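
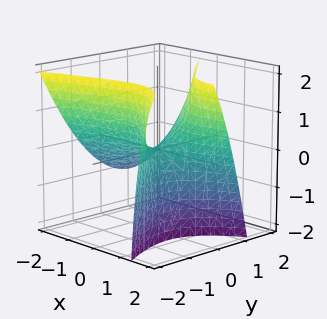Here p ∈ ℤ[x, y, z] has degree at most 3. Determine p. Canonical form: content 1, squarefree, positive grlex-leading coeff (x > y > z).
x^2 - 2*x*y - 2*x*z - 2*y^2 + 2*z

First, degree: no degree-1 surface has this shape, so deg p = 2.
Next, from the axis intercepts and sections: it crosses the z-axis at the gridline z = 0; it meets the y-axis at y = 0 (among the integer gridlines); it crosses the x-axis at the gridline x = 0.
Finally, the integer polynomial consistent with all of this is the stated p.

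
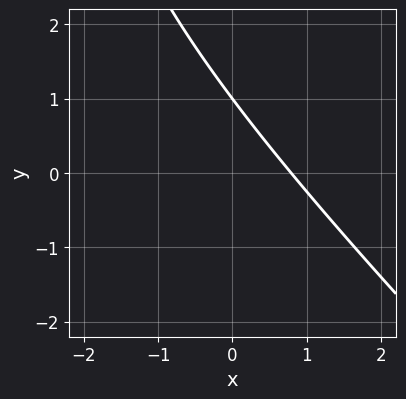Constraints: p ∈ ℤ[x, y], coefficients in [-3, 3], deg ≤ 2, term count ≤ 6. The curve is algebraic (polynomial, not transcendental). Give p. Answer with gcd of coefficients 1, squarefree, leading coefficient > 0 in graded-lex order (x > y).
x^2 + x*y + 3*x + 3*y - 3

First, degree: no degree-1 curve has this shape, so deg p = 2.
Then, observable constraints: it meets the y-axis at y = 1 (among the integer gridlines).
Finally, matching integer coefficients to the picture gives p.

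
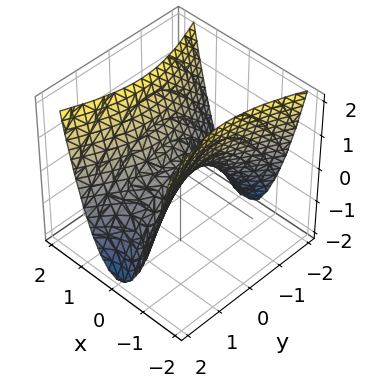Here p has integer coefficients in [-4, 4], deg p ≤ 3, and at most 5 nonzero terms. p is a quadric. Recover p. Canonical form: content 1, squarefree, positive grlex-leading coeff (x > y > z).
3*x^2 - y^2 - 2*z

Degree: a hyperbolic paraboloid; a quadric, so deg p = 2.
Symmetries: the x ↦ −x reflection is a symmetry, so x appears only in even powers; the y ↦ −y reflection is a symmetry, so y appears only in even powers.
From the axis intercepts and sections: it crosses the y-axis at the gridline y = 0; it meets the x-axis at x = 0 (among the integer gridlines); one z-axis crossing is at z = 0.
The integer polynomial consistent with all of this is the stated p.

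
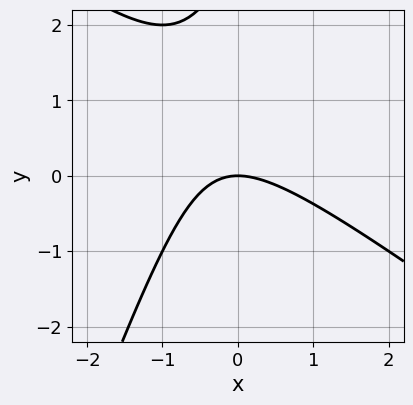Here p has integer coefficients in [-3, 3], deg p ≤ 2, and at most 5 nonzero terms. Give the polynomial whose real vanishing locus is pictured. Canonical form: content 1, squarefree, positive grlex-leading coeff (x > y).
(a) deg p = 2. No degree-1 curve has this shape.
(b) Against the integer gridlines: it crosses the x-axis at the gridline x = 0; one y-axis crossing is at y = 0.
(c) Together with the visible shape, these determine p as stated.

2*x^2 + 2*x*y - y^2 + 3*y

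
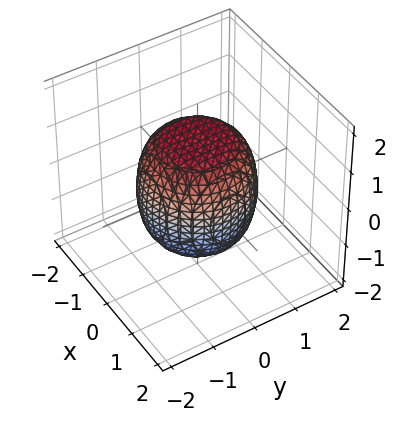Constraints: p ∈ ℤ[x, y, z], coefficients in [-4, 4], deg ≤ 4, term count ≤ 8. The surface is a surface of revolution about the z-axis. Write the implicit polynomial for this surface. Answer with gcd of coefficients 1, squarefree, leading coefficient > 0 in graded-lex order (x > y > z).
(a) Degree: no degree-3 surface has this shape, so deg p = 4.
(b) Symmetry: the surface is invariant under rotation about z: p = q(x² + y², z).
(c) Reading off the gridlines: a circular section at z = 0 has radius between 1 and 2.
(d) Matching integer coefficients to the picture gives p.

2*x^4 + 4*x^2*y^2 + 2*y^4 - x^2 - y^2 + 2*z^2 - 3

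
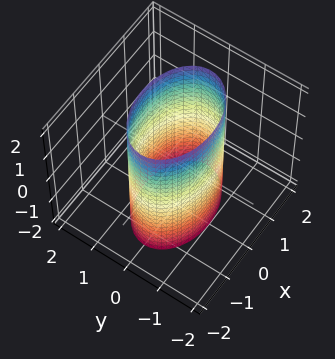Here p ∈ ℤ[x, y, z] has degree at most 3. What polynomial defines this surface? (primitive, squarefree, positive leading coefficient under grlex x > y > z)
x^2 + 2*y^2 - 2

(a) deg p = 2. A cylinder; a quadric.
(b) Symmetries: mirror symmetry x ↦ −x ⇒ only even powers of x; the y ↦ −y reflection is a symmetry, so y appears only in even powers; it's symmetric under z → −z, forcing even powers of z.
(c) Reading off the gridlines: it misses every integer gridline on the z-axis; among the integer gridlines, it crosses the y-axis at y ∈ {-1, 1}.
(d) Putting this together gives p.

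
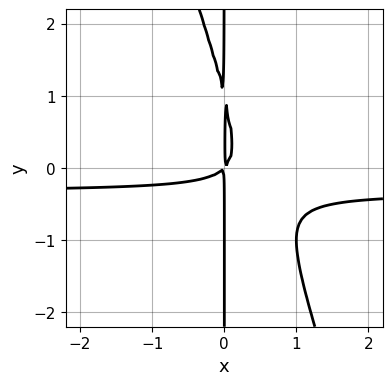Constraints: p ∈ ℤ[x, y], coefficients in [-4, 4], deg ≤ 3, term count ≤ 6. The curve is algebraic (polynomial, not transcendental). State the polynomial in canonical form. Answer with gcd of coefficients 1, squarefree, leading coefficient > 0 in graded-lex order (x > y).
3*x^2*y + x*y^2 + x^2 - x*y

The degree is 3 — a generic line meets the curve in up to 3 points.
Observable constraints: every point of the y-axis in the box is on the curve.
Putting this together gives p.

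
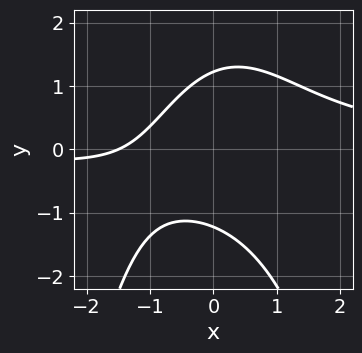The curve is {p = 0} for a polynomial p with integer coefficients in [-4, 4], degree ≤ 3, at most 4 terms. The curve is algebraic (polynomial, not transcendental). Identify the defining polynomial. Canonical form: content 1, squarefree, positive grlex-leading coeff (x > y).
1. The degree is 3 — the shape is more complex than any degree-2 curve.
2. Putting this together gives p.

2*x^2*y + 2*y^2 - 2*x - 3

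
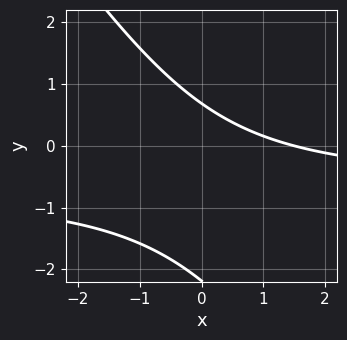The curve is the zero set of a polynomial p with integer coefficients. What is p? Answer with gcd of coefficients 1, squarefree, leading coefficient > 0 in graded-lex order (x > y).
3*x*y + 2*y^2 + 2*x + 3*y - 3

First, the degree is 2 — the shape is more complex than any degree-1 curve.
Finally, the integer polynomial consistent with all of this is the stated p.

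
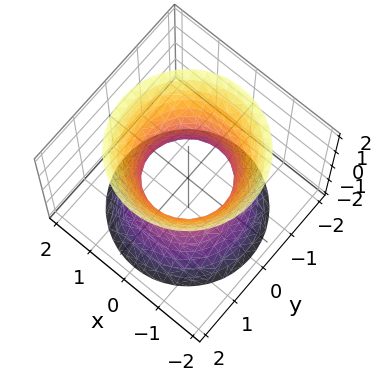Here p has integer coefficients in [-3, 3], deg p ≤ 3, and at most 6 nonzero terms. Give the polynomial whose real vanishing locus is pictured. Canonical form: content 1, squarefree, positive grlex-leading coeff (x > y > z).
2*x^2 + 2*y^2 - z^2 - 2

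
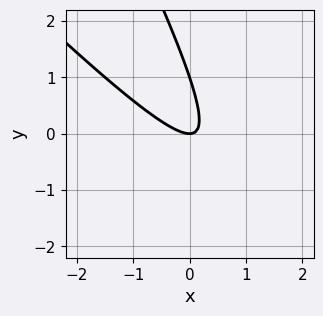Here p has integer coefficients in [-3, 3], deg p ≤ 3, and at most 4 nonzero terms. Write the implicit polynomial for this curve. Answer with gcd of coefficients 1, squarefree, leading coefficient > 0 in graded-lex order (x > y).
2*x^2 + 3*x*y + y^2 - y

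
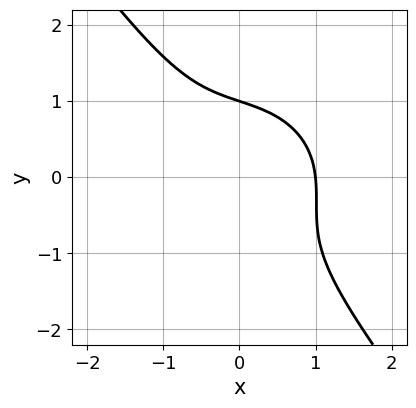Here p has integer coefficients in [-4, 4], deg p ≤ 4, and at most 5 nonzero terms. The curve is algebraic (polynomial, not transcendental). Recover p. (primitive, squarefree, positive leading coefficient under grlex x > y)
(a) The degree is 3 — no degree-2 curve has this shape.
(b) Against the integer gridlines: it meets the y-axis at y = 1 (among the integer gridlines); it meets the x-axis at x = 1 (among the integer gridlines).
(c) Matching integer coefficients to the picture gives p.

3*x^3 + x^2*y + 3*x*y^2 + 3*y^3 - 3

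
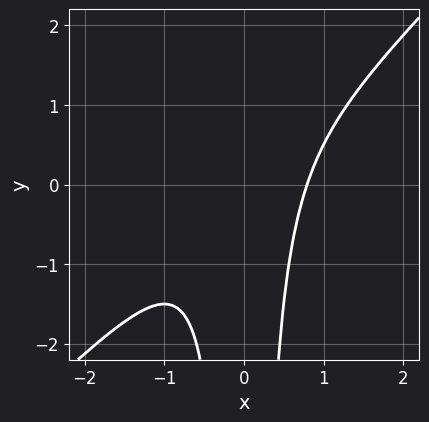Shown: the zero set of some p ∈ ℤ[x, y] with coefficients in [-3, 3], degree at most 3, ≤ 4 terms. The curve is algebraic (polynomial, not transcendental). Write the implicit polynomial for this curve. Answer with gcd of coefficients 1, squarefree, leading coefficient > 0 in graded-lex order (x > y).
1. Degree: a generic line meets the curve in up to 3 points, so deg p = 3.
2. From the axis intercepts and sections: no y-intercept at any integer in the box.
3. Matching integer coefficients to the picture gives p.

2*x^3 - 2*x^2*y - 1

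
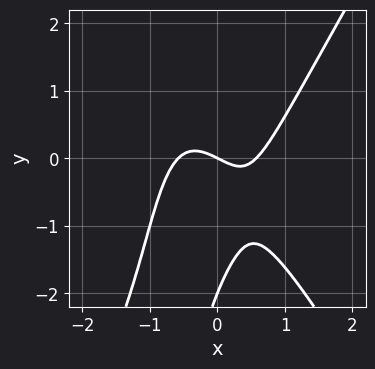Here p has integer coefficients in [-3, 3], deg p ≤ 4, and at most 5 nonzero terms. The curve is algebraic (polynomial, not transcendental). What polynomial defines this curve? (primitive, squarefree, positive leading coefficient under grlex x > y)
3*x^3 - x*y^2 - y^2 - x - 2*y

(a) The degree is 3 — the shape is more complex than any degree-2 curve.
(b) Checking where it meets the axes: among the integer gridlines, it crosses the y-axis at y ∈ {-2, 0}; it crosses the x-axis at the gridline x = 0.
(c) Together with the visible shape, these determine p as stated.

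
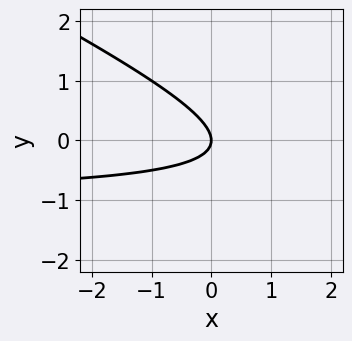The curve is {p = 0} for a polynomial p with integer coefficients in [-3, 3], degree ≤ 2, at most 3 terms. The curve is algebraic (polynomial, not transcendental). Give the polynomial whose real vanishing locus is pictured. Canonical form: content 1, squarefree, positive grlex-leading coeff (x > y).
x*y + 2*y^2 + x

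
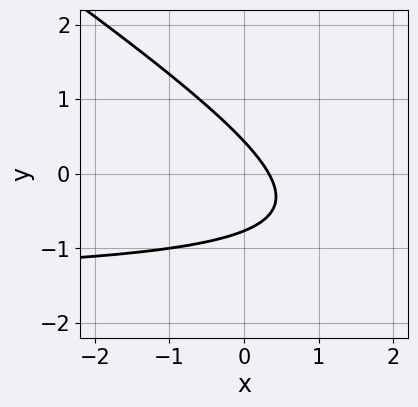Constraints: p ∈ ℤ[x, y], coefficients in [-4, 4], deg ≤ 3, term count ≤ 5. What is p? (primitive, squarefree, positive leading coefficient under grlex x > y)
2*x*y + 3*y^2 + 3*x + y - 1

deg p = 2. No degree-1 curve has this shape.
Solving for integer coefficients yields p as stated.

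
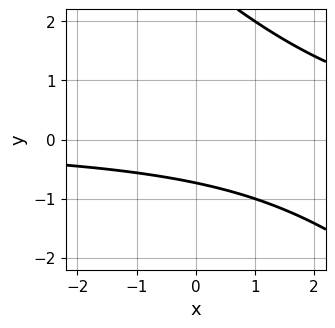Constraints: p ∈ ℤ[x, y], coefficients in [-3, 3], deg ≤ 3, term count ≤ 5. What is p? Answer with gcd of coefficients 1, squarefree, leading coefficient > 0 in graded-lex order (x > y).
First, degree: a generic line meets the curve in up to 2 points, so deg p = 2.
Then, from the visible intercepts: it misses every integer gridline on the x-axis.
Finally, solving for integer coefficients yields p as stated.

x*y + y^2 - 2*y - 2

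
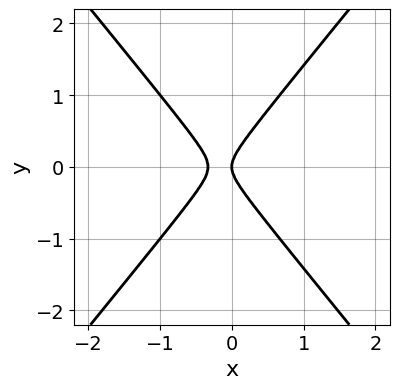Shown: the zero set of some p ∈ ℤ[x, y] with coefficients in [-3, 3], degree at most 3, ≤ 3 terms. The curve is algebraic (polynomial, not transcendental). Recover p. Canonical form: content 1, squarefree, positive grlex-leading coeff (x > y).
(a) Degree: a generic line meets the curve in up to 2 points, so deg p = 2.
(b) Symmetries: it's symmetric under y → −y, forcing even powers of y.
(c) Against the integer gridlines: it crosses the y-axis at the gridline y = 0; one x-axis crossing is at x = 0.
(d) Putting this together gives p.

3*x^2 - 2*y^2 + x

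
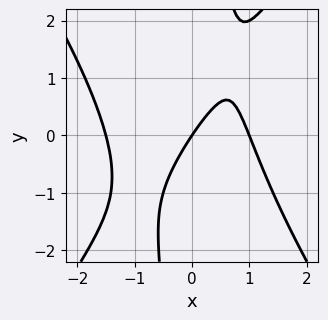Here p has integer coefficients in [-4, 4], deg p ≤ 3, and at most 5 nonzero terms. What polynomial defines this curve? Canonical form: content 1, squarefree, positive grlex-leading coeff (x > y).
2*x^3 - x*y^2 + x^2 - 3*x + 2*y

1. The degree is 3 — the shape is more complex than any degree-2 curve.
2. Reading off the gridlines: among the integer gridlines, it crosses the x-axis at x ∈ {0, 1}; it meets the y-axis at y = 0 (among the integer gridlines).
3. Assembling these constraints gives the stated polynomial.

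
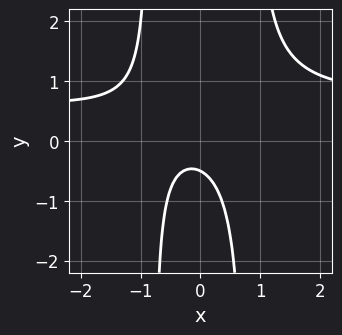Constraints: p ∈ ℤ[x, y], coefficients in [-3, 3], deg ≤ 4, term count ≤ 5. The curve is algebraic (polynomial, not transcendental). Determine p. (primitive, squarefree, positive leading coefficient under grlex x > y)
1. The degree is 3 — the shape is more complex than any degree-2 curve.
2. Observable constraints: the curve avoids every integer x-axis point in the box.
3. These observations pin down the coefficients.

3*x^2*y - 2*x^2 - x - 2*y - 1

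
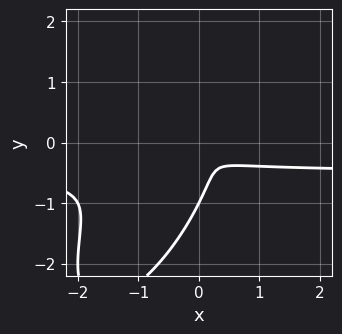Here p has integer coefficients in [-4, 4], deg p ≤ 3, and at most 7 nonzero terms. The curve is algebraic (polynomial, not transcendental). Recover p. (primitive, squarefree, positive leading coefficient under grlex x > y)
2*x^2*y - 2*x*y^2 + y^3 + x^2 + y^2

1. Degree: a generic line meets the curve in up to 3 points, so deg p = 3.
2. Checking where it meets the axes: it meets the y-axis at y = -1 (among the integer gridlines).
3. The integer polynomial consistent with all of this is the stated p.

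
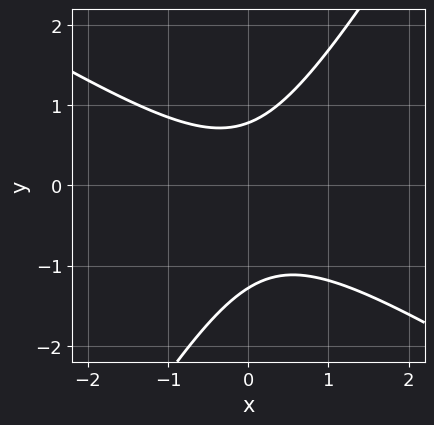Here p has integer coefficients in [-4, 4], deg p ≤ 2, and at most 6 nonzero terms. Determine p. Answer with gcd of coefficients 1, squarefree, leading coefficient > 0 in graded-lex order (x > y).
2*x^2 + 2*x*y - 2*y^2 - y + 2

1. deg p = 2. A generic line meets the curve in up to 2 points.
2. Reading off the gridlines: no x-intercept at any integer in the box.
3. Matching integer coefficients to the picture gives p.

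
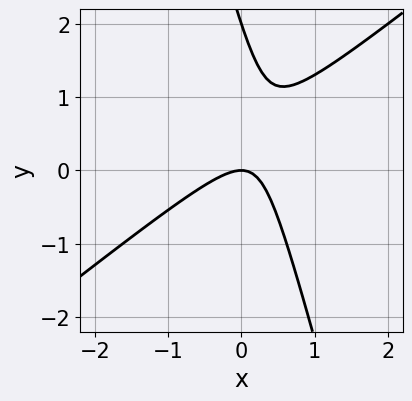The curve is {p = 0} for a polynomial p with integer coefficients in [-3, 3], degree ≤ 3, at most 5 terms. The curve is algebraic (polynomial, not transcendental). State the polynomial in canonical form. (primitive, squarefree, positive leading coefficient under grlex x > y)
First, degree: a generic line meets the curve in up to 2 points, so deg p = 2.
Next, reading off the gridlines: it meets the x-axis at x = 0 (among the integer gridlines); the y-axis gridline crossings are at y ∈ {0, 2}.
Finally, the integer polynomial consistent with all of this is the stated p.

3*x^2 - 3*x*y - y^2 + 2*y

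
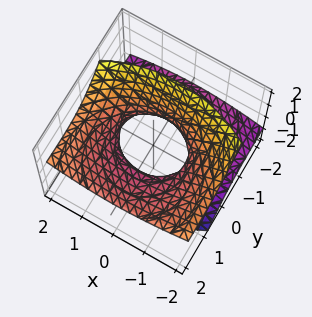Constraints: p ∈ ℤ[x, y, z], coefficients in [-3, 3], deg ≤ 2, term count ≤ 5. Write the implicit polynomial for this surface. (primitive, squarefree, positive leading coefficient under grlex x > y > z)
x^2 + y^2 - 3*y*z - 2*z^2 - 1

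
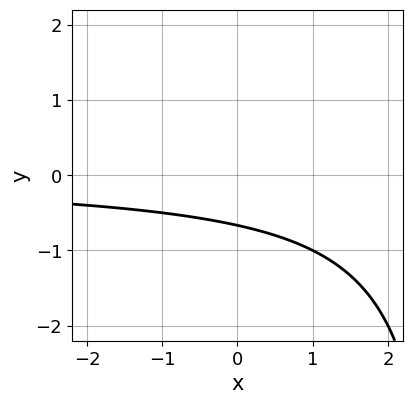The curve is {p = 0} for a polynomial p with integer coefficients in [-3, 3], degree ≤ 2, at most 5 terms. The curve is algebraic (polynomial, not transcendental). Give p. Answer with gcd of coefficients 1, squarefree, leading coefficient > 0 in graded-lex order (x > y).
1. Degree: a generic line meets the curve in up to 2 points, so deg p = 2.
2. From the axis intercepts and sections: no x-intercept at any integer in the box.
3. Solving for integer coefficients yields p as stated.

x*y - 3*y - 2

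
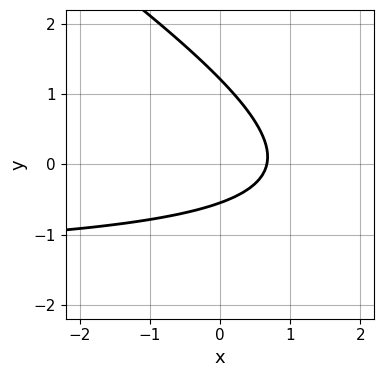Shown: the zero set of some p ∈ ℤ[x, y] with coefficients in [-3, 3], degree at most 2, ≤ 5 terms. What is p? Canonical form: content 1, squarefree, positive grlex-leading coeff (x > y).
(a) The degree is 2 — no degree-1 curve has this shape.
(b) Solving for integer coefficients yields p as stated.

2*x*y + 3*y^2 + 3*x - 2*y - 2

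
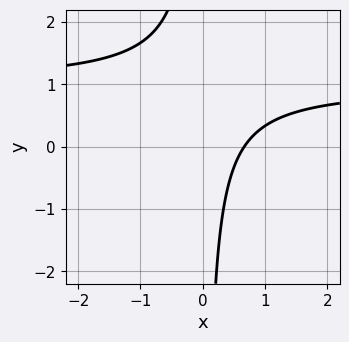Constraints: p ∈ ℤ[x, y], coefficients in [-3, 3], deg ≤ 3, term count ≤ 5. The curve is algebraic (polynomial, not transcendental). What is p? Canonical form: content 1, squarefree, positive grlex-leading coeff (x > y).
1. The degree is 2 — no degree-1 curve has this shape.
2. From the axis intercepts and sections: the curve avoids every integer y-axis point in the box.
3. Assembling these constraints gives the stated polynomial.

3*x*y - 3*x + 2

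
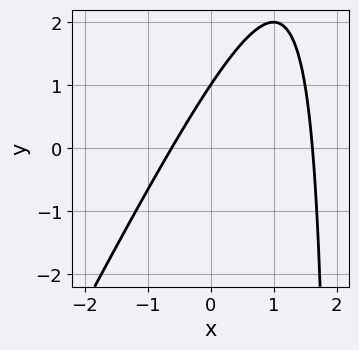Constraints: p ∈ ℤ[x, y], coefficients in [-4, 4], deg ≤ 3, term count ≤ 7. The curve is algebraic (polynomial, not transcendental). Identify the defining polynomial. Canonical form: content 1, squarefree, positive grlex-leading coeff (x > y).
2*x^2 - x*y - 2*x + 2*y - 2

(a) The degree is 2 — the shape is more complex than any degree-1 curve.
(b) Observable constraints: it meets the y-axis at y = 1 (among the integer gridlines).
(c) Putting this together gives p.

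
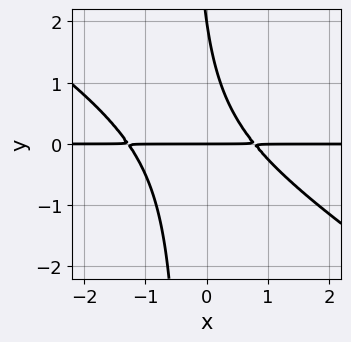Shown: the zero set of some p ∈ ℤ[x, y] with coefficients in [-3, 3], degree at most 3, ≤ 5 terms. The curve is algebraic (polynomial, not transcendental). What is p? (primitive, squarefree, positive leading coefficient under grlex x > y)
(a) deg p = 3.
(b) Reading off the gridlines: the y-axis gridline crossings are at y ∈ {0, 2}; the visible x-axis segment lies entirely on the curve.
(c) Fitting integer coefficients to these (and the overall shape) gives p.

2*x^2*y + 3*x*y^2 + x*y + y^2 - 2*y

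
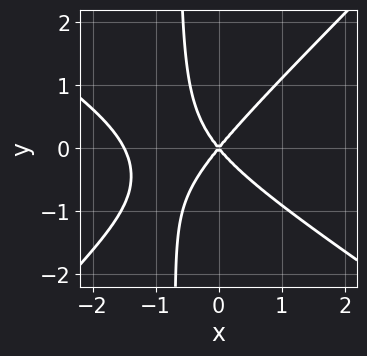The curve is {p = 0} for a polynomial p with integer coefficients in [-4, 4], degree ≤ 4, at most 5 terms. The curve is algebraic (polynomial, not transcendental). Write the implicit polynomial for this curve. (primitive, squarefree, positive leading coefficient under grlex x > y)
2*x^3 + x^2*y - 3*x*y^2 + 3*x^2 - 2*y^2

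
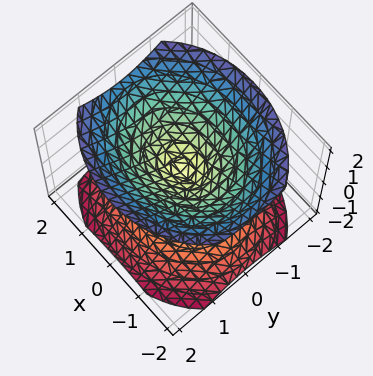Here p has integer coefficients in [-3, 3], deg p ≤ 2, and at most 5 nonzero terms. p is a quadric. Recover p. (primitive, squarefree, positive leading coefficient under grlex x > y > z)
There are 2 components.
The degree is 2 — a double cone through the origin; a quadric.
Symmetries: it's symmetric under x → −x, forcing even powers of x; it's symmetric under y → −y, forcing even powers of y; mirror symmetry z ↦ −z ⇒ only even powers of z.
Reading off the gridlines: it crosses the y-axis at the gridline y = 0; one x-axis crossing is at x = 0; one z-axis crossing is at z = 0.
Assembling these constraints gives the stated polynomial.

2*x^2 + 3*y^2 - 3*z^2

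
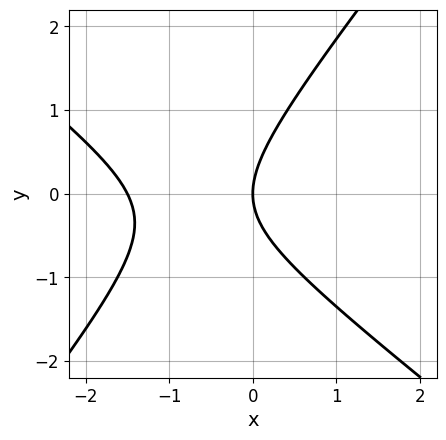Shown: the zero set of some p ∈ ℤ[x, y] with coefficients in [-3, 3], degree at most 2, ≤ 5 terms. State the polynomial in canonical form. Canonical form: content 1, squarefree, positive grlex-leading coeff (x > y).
2*x^2 + x*y - 2*y^2 + 3*x

deg p = 2. No degree-1 curve has this shape.
From the visible intercepts: one y-axis crossing is at y = 0; it crosses the x-axis at the gridline x = 0.
These observations pin down the coefficients.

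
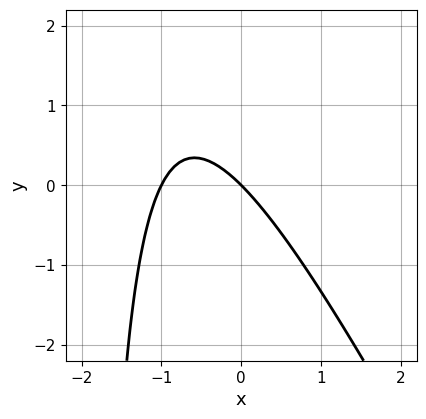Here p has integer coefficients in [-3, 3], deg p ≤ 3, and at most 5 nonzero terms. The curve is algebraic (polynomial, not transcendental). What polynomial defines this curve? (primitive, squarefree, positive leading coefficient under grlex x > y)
1. Degree: a generic line meets the curve in up to 2 points, so deg p = 2.
2. Reading off the gridlines: one y-axis crossing is at y = 0; the x-axis gridline crossings are at x ∈ {-1, 0}.
3. Putting this together gives p.

2*x^2 + x*y + 2*x + 2*y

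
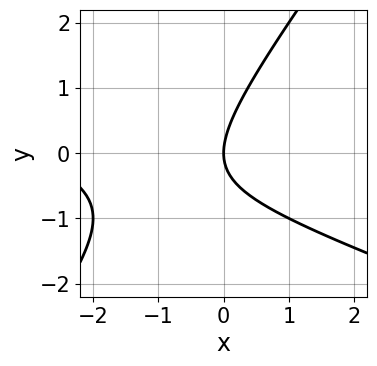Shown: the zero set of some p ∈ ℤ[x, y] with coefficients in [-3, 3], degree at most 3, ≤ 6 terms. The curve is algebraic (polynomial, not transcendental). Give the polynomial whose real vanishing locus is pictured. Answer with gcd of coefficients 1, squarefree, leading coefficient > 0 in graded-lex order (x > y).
x^2 + 2*x*y - 2*y^2 + 3*x

1. deg p = 2. A generic line meets the curve in up to 2 points.
2. Against the integer gridlines: one y-axis crossing is at y = 0; one x-axis crossing is at x = 0.
3. Matching integer coefficients to the picture gives p.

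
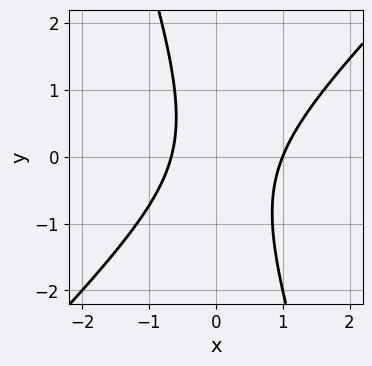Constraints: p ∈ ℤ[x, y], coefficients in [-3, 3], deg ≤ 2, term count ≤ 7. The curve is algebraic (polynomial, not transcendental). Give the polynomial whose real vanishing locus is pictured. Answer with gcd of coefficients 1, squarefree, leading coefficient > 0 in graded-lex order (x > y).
3*x^2 - 2*x*y - y^2 - x - 2

First, degree: the shape is more complex than any degree-1 curve, so deg p = 2.
Next, from the visible intercepts: no y-intercept at any integer in the box; one x-axis crossing is at x = 1.
Finally, assembling these constraints gives the stated polynomial.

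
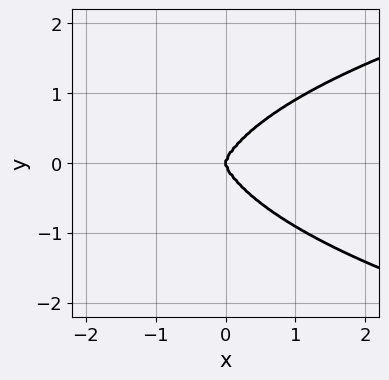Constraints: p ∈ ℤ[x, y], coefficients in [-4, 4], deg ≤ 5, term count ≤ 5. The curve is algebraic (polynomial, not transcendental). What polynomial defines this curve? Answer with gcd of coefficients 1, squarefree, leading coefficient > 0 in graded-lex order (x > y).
2*x^2*y^2 + 2*y^4 - 3*x^3

(a) Degree: a generic line meets the curve in up to 4 points, so deg p = 4.
(b) Symmetries: mirror symmetry y ↦ −y ⇒ only even powers of y.
(c) Observable constraints: it meets the y-axis at y = 0 (among the integer gridlines); it meets the x-axis at x = 0 (among the integer gridlines).
(d) Solving for integer coefficients yields p as stated.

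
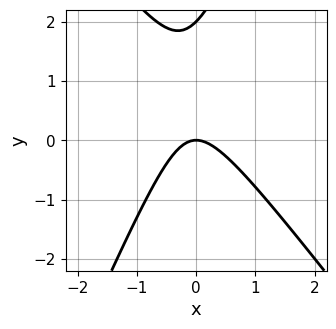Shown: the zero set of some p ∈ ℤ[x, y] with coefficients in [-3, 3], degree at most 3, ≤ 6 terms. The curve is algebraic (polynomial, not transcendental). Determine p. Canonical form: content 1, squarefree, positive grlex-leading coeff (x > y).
3*x^2 + x*y - y^2 + 2*y

deg p = 2. A generic line meets the curve in up to 2 points.
Checking where it meets the axes: it crosses the x-axis at the gridline x = 0; among the integer gridlines, it crosses the y-axis at y ∈ {0, 2}.
Solving for integer coefficients yields p as stated.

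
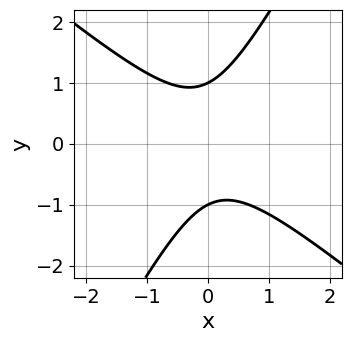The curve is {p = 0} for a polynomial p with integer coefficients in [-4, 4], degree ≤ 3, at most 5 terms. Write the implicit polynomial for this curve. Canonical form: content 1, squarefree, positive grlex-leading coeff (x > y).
(a) The degree is 2 — the shape is more complex than any degree-1 curve.
(b) From the axis intercepts and sections: no x-intercept at any integer in the box; the y-axis gridline crossings are at y ∈ {-1, 1}.
(c) Putting this together gives p.

3*x^2 + 2*x*y - 2*y^2 + 2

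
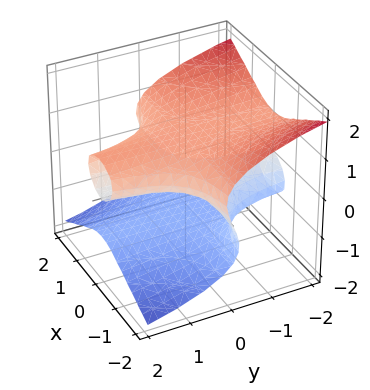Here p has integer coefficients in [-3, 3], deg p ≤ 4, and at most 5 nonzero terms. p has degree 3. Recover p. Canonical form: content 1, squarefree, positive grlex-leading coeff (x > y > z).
x^2*y + 2*z^3 - 2*z

(a) The degree is 3 — no degree-2 surface has this shape.
(b) Checking where it meets the axes: among the integer gridlines, it crosses the z-axis at z ∈ {-1, 0, 1}; the visible x-axis segment lies entirely on the surface.
(c) Solving for integer coefficients yields p as stated. Check: (0, 2, 0) on the y-axis lies on the surface, and p(0, 2, 0) = 0. ✓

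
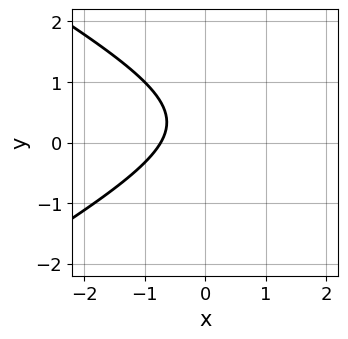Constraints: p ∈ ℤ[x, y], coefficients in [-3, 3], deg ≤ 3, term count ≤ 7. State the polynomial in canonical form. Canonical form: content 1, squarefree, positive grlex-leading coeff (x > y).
First, the degree is 2 — a generic line meets the curve in up to 2 points.
Then, reading off the gridlines: the curve avoids every integer y-axis point in the box.
Finally, assembling these constraints gives the stated polynomial.

x^2 - 3*y^2 - 2*x + 2*y - 2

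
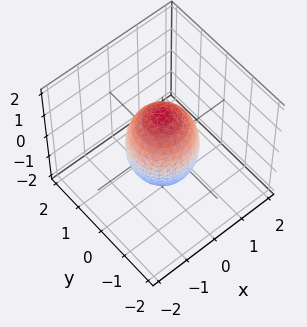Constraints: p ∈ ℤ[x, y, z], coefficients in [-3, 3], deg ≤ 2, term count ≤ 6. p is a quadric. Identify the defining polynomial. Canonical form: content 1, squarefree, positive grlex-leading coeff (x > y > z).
2*x^2 + 2*y^2 + z^2 - 2

1. The degree is 2 — bounded and convex; a quadric.
2. Symmetry: the z-axis is an axis of rotation, so x and y enter only as x² + y²; it's symmetric under z → −z, forcing even powers of z.
3. Reading off the gridlines: a circular section at z = 1 has radius between 0 and 1; the y-axis gridline crossings are at y ∈ {-1, 1}; among the integer gridlines, it crosses the x-axis at x ∈ {-1, 1}.
4. The integer polynomial consistent with all of this is the stated p.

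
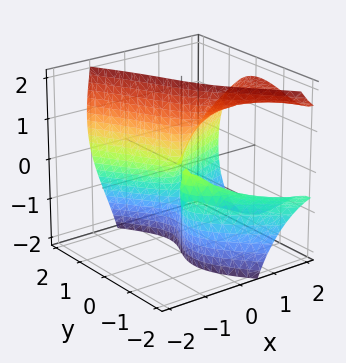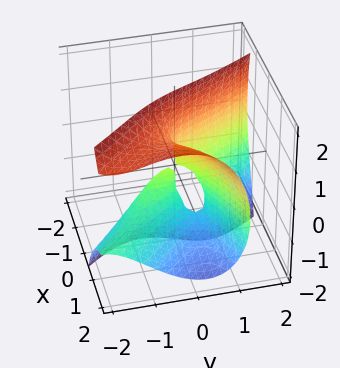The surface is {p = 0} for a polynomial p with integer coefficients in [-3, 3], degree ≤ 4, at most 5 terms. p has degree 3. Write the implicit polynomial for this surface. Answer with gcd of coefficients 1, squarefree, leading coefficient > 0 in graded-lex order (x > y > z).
deg p = 3.
From the visible intercepts: every point of the z-axis in the box is on the surface; one x-axis crossing is at x = 0; it crosses the y-axis at the gridline y = 0.
Matching integer coefficients to the picture gives p.

3*x*y^2 + 2*x*z^2 + 2*y^3 - 3*x^2 + 2*y*z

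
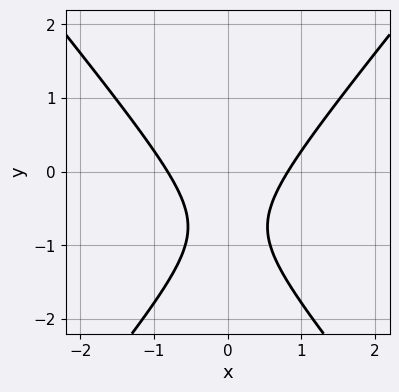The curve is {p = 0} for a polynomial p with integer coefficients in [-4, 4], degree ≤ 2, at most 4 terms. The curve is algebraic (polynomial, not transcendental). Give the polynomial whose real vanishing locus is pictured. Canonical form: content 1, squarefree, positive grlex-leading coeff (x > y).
(a) deg p = 2. A generic line meets the curve in up to 2 points.
(b) Symmetries: the x ↦ −x reflection is a symmetry, so x appears only in even powers.
(c) Observable constraints: the curve avoids every integer y-axis point in the box.
(d) Matching integer coefficients to the picture gives p.

3*x^2 - 2*y^2 - 3*y - 2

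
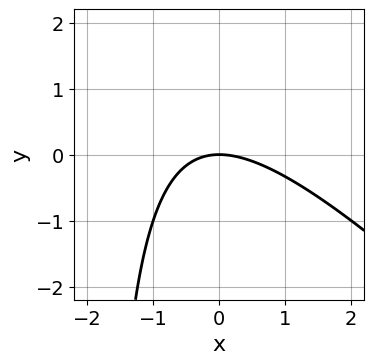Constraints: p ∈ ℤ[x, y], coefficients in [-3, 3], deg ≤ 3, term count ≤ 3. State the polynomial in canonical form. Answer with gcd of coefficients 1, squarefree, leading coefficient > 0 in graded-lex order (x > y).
x^2 + x*y + 2*y

First, deg p = 2. A generic line meets the curve in up to 2 points.
Next, checking where it meets the axes: one x-axis crossing is at x = 0; one y-axis crossing is at y = 0.
Finally, putting this together gives p.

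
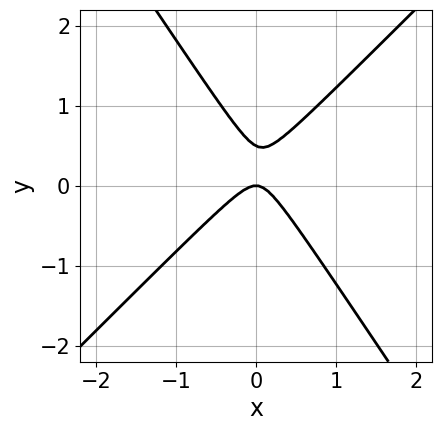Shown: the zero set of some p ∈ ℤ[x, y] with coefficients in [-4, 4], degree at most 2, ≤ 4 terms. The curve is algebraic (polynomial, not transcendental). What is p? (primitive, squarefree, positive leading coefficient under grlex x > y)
deg p = 2.
Against the integer gridlines: it meets the x-axis at x = 0 (among the integer gridlines); one y-axis crossing is at y = 0.
Fitting integer coefficients to these (and the overall shape) gives p.

3*x^2 - x*y - 2*y^2 + y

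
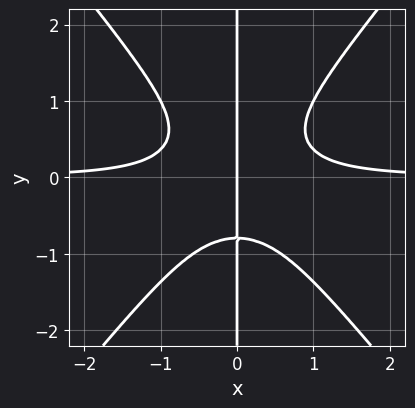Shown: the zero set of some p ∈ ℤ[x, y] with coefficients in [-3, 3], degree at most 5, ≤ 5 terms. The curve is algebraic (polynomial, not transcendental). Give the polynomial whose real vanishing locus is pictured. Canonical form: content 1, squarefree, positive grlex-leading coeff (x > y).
3*x^3*y - 2*x*y^3 - x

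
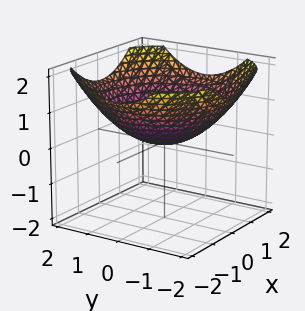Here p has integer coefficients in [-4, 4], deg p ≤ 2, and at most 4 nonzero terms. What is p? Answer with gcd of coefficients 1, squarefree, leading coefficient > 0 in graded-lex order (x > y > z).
x^2 + y^2 - 3*z

1. deg p = 2. A paraboloid; a quadric.
2. Symmetries: rotational symmetry about the z-axis ⇒ p depends on x, y only through x² + y².
3. Observable constraints: it meets the x-axis at x = 0 (among the integer gridlines); it meets the y-axis at y = 0 (among the integer gridlines).
4. Fitting integer coefficients to these (and the overall shape) gives p.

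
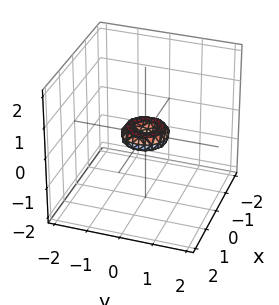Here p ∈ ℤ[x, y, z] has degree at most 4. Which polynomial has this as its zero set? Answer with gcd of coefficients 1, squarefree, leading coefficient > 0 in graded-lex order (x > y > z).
2*x^4 + 4*x^2*y^2 + 2*y^4 - x^2 - y^2 + 2*z^2

1. The degree is 4 — no degree-3 surface has this shape.
2. By symmetry, the surface is invariant under rotation about z: p = q(x² + y², z).
3. Observable constraints: a circular section at z = 0 has radius between 0 and 1; it crosses the x-axis at the gridline x = 0.
4. Fitting integer coefficients to these (and the overall shape) gives p.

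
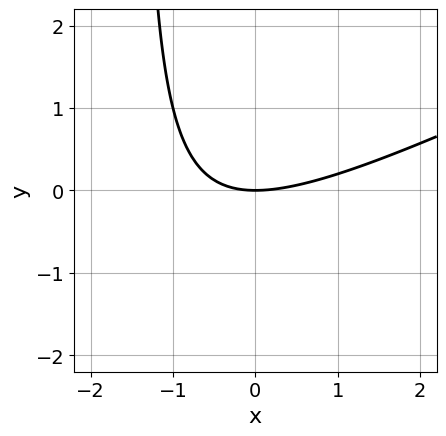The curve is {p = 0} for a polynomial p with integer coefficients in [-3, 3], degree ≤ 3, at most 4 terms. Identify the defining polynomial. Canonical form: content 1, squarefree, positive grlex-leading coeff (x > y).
x^2 - 2*x*y - 3*y

1. The degree is 2 — no degree-1 curve has this shape.
2. From the axis intercepts and sections: it meets the y-axis at y = 0 (among the integer gridlines); it crosses the x-axis at the gridline x = 0.
3. These observations pin down the coefficients.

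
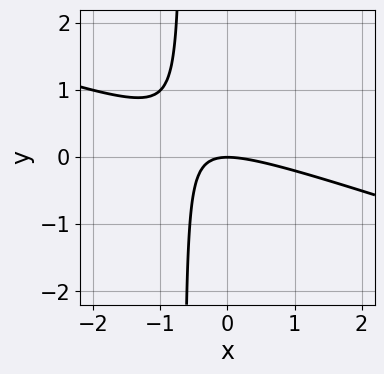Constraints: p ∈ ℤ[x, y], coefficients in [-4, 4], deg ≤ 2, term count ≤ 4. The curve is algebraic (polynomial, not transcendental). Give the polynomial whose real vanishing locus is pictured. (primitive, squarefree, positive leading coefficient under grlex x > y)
x^2 + 3*x*y + 2*y

First, degree: a generic line meets the curve in up to 2 points, so deg p = 2.
Then, from the visible intercepts: it crosses the x-axis at the gridline x = 0; it meets the y-axis at y = 0 (among the integer gridlines).
Finally, matching integer coefficients to the picture gives p.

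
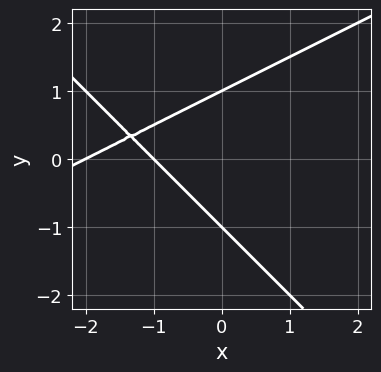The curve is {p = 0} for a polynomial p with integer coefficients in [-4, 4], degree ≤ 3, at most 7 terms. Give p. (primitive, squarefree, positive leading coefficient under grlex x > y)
(a) The degree is 2 — the shape is more complex than any degree-1 curve.
(b) Observable constraints: among the integer gridlines, it crosses the y-axis at y ∈ {-1, 1}; among the integer gridlines, it crosses the x-axis at x ∈ {-2, -1}.
(c) Together with the visible shape, these determine p as stated.

x^2 - x*y - 2*y^2 + 3*x + 2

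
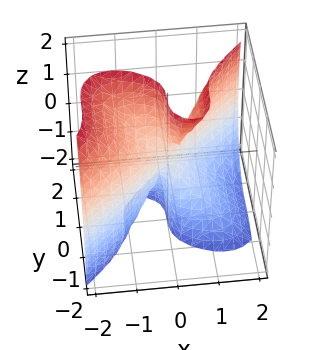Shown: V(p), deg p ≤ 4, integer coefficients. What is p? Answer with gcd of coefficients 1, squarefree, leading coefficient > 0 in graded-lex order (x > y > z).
First, deg p = 3. No degree-2 surface has this shape.
Next, observable constraints: it crosses the y-axis at the gridline y = 0; one x-axis crossing is at x = 0; every point of the z-axis in the box is on the surface.
Finally, matching integer coefficients to the picture gives p.

2*x^3 + x^2*z - x*z^2 - 3*y^3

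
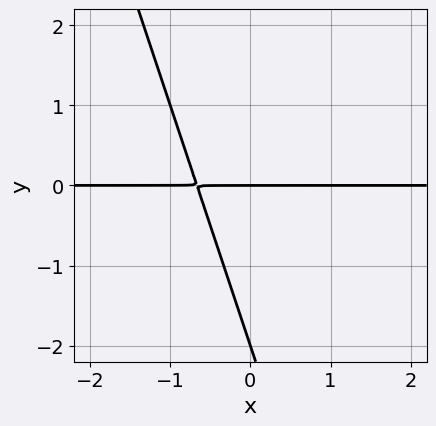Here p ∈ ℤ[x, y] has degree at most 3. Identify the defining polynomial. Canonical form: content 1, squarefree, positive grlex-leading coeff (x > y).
(a) deg p = 2. A generic line meets the curve in up to 2 points.
(b) From the visible intercepts: the y-axis gridline crossings are at y ∈ {-2, 0}; every point of the x-axis in the box is on the curve.
(c) Solving for integer coefficients yields p as stated.

3*x*y + y^2 + 2*y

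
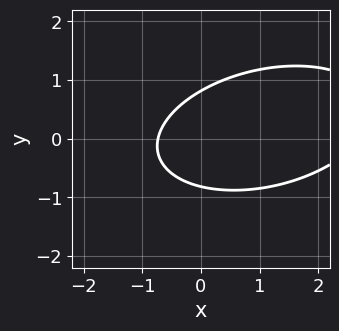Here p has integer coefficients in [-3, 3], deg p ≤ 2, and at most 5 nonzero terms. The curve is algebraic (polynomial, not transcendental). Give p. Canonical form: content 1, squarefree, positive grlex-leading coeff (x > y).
First, degree: the shape is more complex than any degree-1 curve, so deg p = 2.
Finally, matching integer coefficients to the picture gives p.

x^2 - x*y + 3*y^2 - 2*x - 2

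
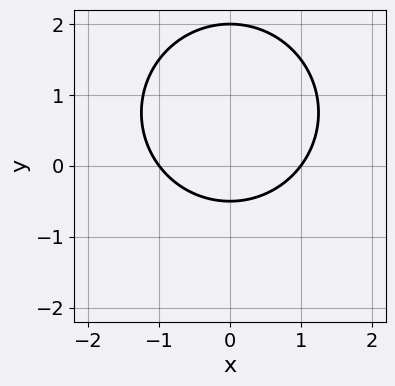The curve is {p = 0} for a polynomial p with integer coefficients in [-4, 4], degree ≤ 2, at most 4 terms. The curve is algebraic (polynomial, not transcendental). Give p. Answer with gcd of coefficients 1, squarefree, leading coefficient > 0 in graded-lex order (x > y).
2*x^2 + 2*y^2 - 3*y - 2

(a) Degree: no degree-1 curve has this shape, so deg p = 2.
(b) Symmetries: the x ↦ −x reflection is a symmetry, so x appears only in even powers.
(c) Against the integer gridlines: one y-axis crossing is at y = 2; the x-axis gridline crossings are at x ∈ {-1, 1}.
(d) These observations pin down the coefficients.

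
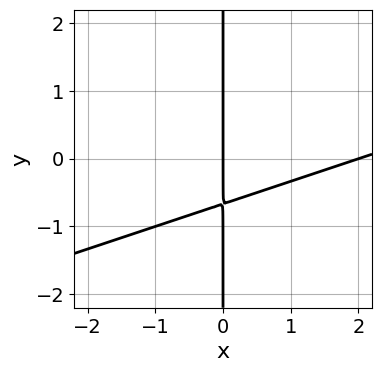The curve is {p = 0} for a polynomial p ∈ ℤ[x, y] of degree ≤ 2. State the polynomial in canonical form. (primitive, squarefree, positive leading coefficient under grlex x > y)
x^2 - 3*x*y - 2*x

(a) deg p = 2.
(b) From the visible intercepts: the x-axis gridline crossings are at x ∈ {0, 2}; every point of the y-axis in the box is on the curve.
(c) The integer polynomial consistent with all of this is the stated p.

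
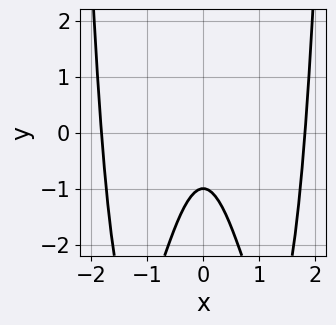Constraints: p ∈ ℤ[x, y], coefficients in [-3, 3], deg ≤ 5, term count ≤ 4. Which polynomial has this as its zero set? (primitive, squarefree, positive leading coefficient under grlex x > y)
x^4 - 3*x^2 - y - 1

First, degree: the shape is more complex than any degree-3 curve, so deg p = 4.
Next, symmetries: the x ↦ −x reflection is a symmetry, so x appears only in even powers.
Next, from the axis intercepts and sections: one y-axis crossing is at y = -1.
Finally, assembling these constraints gives the stated polynomial.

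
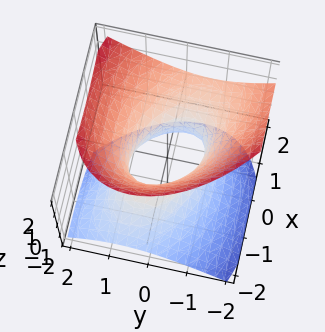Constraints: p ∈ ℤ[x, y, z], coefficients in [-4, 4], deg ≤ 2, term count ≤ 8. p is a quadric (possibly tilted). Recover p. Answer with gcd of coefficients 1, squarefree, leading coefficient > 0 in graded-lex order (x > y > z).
2*x^2 + 2*x*y - 3*x*z + 3*y^2 - 3*z^2 - 2

The degree is 2 — a generic line meets the surface in up to 2 points.
From the visible intercepts: the x-axis gridline crossings are at x ∈ {-1, 1}; the surface avoids every integer z-axis point in the box.
Assembling these constraints gives the stated polynomial.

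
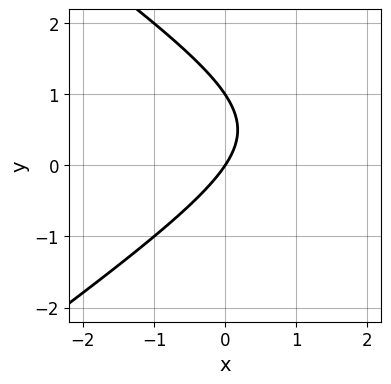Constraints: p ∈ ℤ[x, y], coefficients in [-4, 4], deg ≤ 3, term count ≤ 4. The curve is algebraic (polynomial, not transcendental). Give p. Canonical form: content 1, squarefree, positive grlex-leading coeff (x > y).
x^2 - 2*y^2 - 3*x + 2*y

(a) The degree is 2 — the shape is more complex than any degree-1 curve.
(b) Reading off the gridlines: one x-axis crossing is at x = 0; the y-axis gridline crossings are at y ∈ {0, 1}.
(c) Putting this together gives p.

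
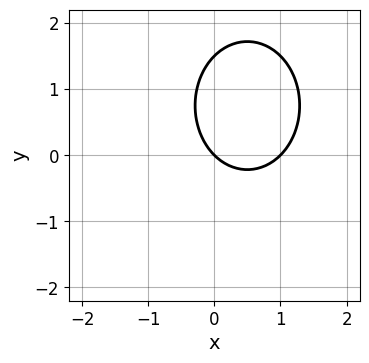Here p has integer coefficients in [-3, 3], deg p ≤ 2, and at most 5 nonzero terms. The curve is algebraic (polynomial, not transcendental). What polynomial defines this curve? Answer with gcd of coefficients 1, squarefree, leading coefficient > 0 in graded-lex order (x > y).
3*x^2 + 2*y^2 - 3*x - 3*y

The degree is 2 — the shape is more complex than any degree-1 curve.
From the axis intercepts and sections: the x-axis gridline crossings are at x ∈ {0, 1}; it meets the y-axis at y = 0 (among the integer gridlines).
Assembling these constraints gives the stated polynomial.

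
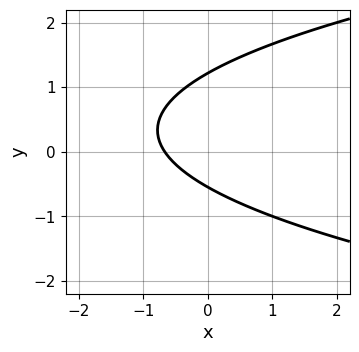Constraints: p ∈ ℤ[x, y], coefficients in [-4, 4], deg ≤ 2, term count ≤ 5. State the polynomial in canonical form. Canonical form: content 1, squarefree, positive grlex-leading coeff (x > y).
First, deg p = 2.
Finally, the integer polynomial consistent with all of this is the stated p.

3*y^2 - 3*x - 2*y - 2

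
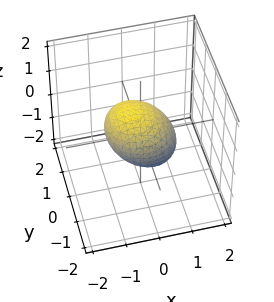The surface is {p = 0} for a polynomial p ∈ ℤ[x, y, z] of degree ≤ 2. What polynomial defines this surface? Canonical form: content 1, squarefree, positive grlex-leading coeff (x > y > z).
1. deg p = 2.
2. Observable constraints: among the integer gridlines, it crosses the z-axis at z ∈ {-1, 1}; among the integer gridlines, it crosses the y-axis at y ∈ {-1, 1}.
3. These observations pin down the coefficients.

3*x^2 + 2*x*z + 3*y^2 + 3*z^2 - 3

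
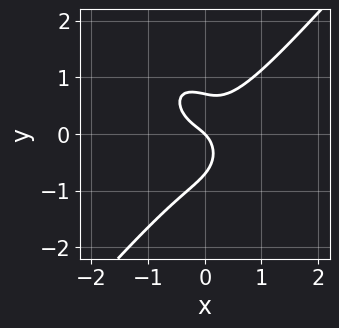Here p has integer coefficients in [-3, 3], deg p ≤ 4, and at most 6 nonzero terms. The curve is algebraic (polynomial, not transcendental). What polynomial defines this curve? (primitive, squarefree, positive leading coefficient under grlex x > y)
deg p = 3. The shape is more complex than any degree-2 curve.
Reading off the gridlines: one y-axis crossing is at y = 0; it crosses the x-axis at the gridline x = 0.
The integer polynomial consistent with all of this is the stated p.

3*x^3 - 2*y^3 - 2*x*y + x + y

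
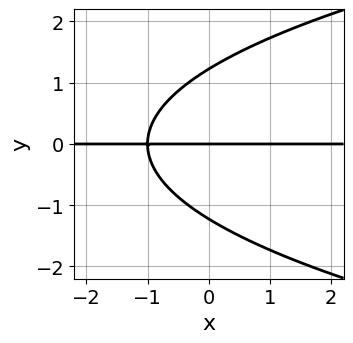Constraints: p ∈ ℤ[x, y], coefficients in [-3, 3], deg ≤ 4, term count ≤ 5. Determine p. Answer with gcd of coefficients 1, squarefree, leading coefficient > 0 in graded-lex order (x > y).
2*y^3 - 3*x*y - 3*y

(a) Degree: the shape is more complex than any degree-2 curve, so deg p = 3.
(b) Checking where it meets the axes: the visible x-axis segment lies entirely on the curve; it crosses the y-axis at the gridline y = 0.
(c) Matching integer coefficients to the picture gives p.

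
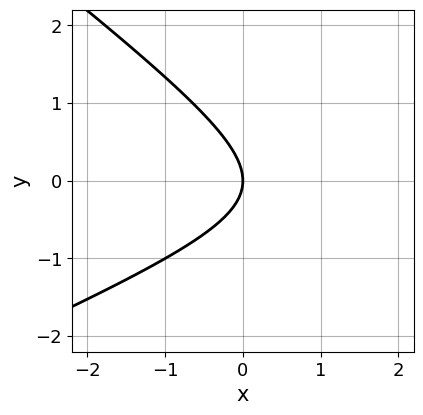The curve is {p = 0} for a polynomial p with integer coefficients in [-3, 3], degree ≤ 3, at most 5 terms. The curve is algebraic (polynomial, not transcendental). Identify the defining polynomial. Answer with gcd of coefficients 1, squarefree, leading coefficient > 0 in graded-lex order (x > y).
1. Degree: a generic line meets the curve in up to 2 points, so deg p = 2.
2. Reading off the gridlines: one y-axis crossing is at y = 0; it meets the x-axis at x = 0 (among the integer gridlines).
3. Putting this together gives p.

x^2 - x*y - 3*y^2 - 3*x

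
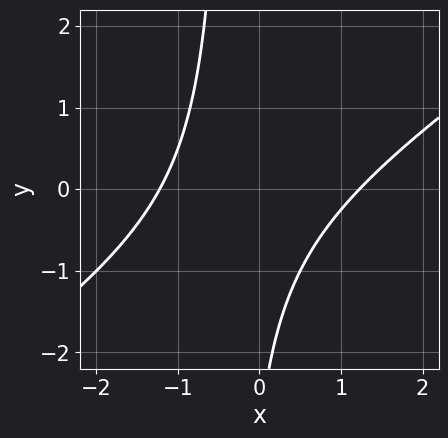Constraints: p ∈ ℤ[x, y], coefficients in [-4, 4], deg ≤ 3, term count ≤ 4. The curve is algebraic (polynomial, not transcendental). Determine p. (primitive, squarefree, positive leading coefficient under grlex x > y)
2*x^2 - 3*x*y - y - 3

(a) The degree is 2 — no degree-1 curve has this shape.
(b) From the visible intercepts: no y-intercept at any integer in the box.
(c) Matching integer coefficients to the picture gives p.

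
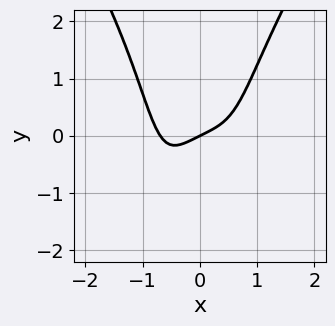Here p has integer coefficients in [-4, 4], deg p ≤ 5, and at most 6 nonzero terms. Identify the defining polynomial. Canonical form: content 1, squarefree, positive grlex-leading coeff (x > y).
3*x^4 - x^2*y^2 + x - 2*y

1. deg p = 4.
2. Checking where it meets the axes: one x-axis crossing is at x = 0; one y-axis crossing is at y = 0.
3. The integer polynomial consistent with all of this is the stated p.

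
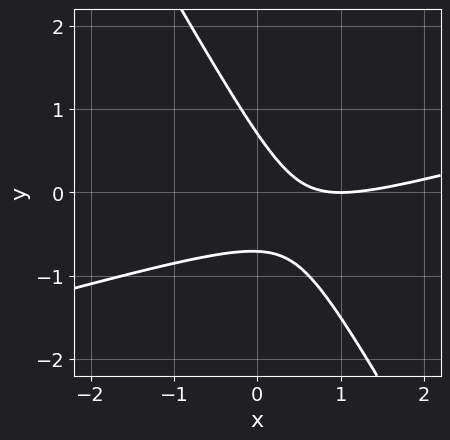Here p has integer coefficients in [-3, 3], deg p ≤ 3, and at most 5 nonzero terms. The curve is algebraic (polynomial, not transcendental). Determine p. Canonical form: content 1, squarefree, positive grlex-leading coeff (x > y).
x^2 - 3*x*y - 2*y^2 - 2*x + 1

The degree is 2 — the shape is more complex than any degree-1 curve.
Observable constraints: it meets the x-axis at x = 1 (among the integer gridlines).
Solving for integer coefficients yields p as stated.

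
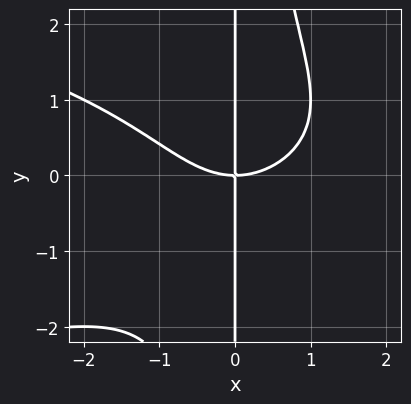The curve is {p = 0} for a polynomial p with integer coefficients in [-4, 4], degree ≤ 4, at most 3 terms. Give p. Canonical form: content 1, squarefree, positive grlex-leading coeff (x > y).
x^2*y^2 + x^3 - 2*x*y

1. Degree: a generic line meets the curve in up to 4 points, so deg p = 4.
2. Observable constraints: every point of the y-axis in the box is on the curve; one x-axis crossing is at x = 0.
3. Putting this together gives p.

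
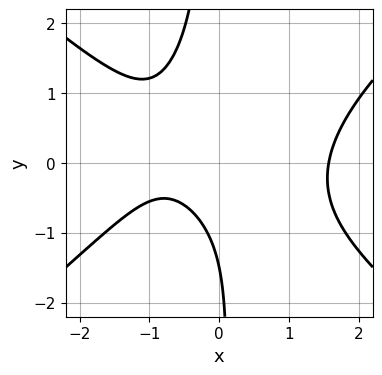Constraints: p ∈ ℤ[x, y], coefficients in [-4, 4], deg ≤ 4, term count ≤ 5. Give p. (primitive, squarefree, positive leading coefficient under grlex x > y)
2*x^3 - 3*x*y^2 - 3*x - 2*y - 3

First, the degree is 3 — a generic line meets the curve in up to 3 points.
Finally, matching integer coefficients to the picture gives p.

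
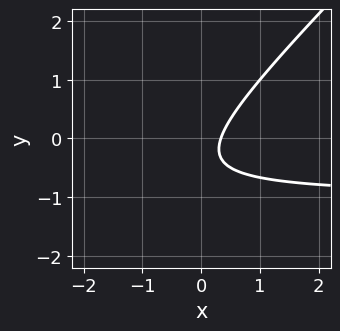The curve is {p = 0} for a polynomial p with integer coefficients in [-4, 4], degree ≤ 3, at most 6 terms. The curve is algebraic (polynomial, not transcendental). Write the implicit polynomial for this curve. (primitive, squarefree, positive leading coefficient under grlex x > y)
1. Degree: a generic line meets the curve in up to 2 points, so deg p = 2.
2. Observable constraints: the curve avoids every integer y-axis point in the box.
3. These observations pin down the coefficients.

3*x*y - 3*y^2 + 3*x - 2*y - 1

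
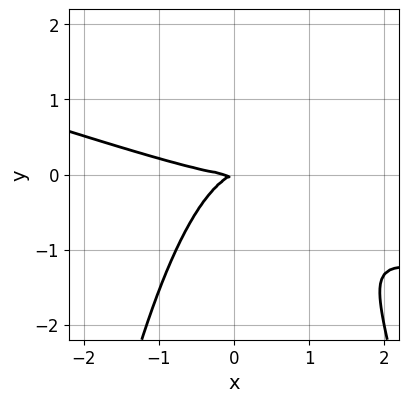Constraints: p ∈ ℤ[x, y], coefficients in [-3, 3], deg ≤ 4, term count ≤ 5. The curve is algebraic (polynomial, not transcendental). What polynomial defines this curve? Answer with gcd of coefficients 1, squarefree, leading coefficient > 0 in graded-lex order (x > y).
(a) deg p = 3.
(b) Observable constraints: it crosses the y-axis at the gridline y = 0; it meets the x-axis at x = 0 (among the integer gridlines).
(c) Assembling these constraints gives the stated polynomial.

x^3 + 3*x^2*y - x*y + 3*y^2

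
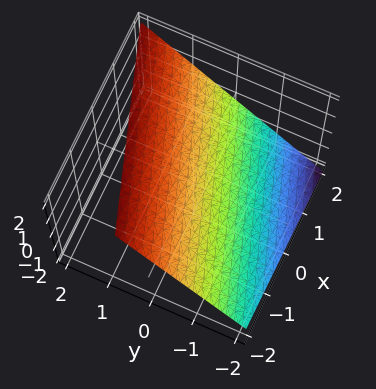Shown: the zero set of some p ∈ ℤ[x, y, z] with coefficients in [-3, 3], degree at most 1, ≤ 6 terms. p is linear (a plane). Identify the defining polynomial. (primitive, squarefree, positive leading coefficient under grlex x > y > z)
1. The degree is 1 — every cross-section is a straight line — this is a plane.
2. From the visible intercepts: it crosses the x-axis at the gridline x = 2.
3. Solving for integer coefficients yields p as stated.

x - 3*y + 3*z - 2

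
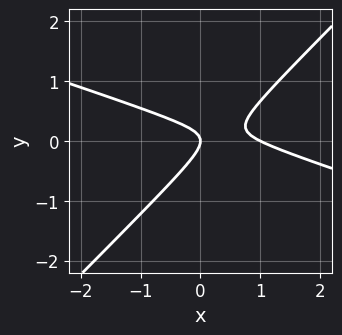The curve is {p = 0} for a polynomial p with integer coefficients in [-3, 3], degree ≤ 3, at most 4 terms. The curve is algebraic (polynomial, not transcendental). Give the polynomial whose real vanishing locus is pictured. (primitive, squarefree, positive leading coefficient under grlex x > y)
The degree is 2 — a generic line meets the curve in up to 2 points.
Observable constraints: it crosses the y-axis at the gridline y = 0; among the integer gridlines, it crosses the x-axis at x ∈ {0, 1}.
Together with the visible shape, these determine p as stated.

x^2 + 2*x*y - 3*y^2 - x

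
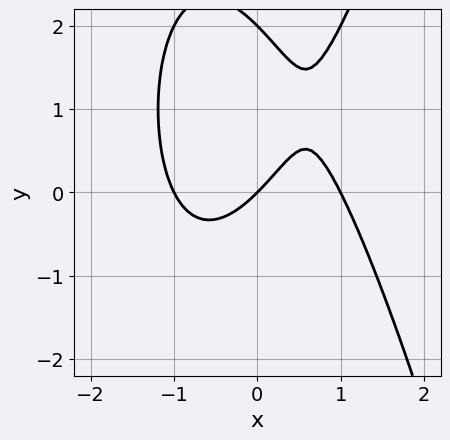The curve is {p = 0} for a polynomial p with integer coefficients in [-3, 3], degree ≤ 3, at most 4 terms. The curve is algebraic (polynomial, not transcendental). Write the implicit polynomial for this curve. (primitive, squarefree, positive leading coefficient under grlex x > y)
Degree: no degree-2 curve has this shape, so deg p = 3.
From the visible intercepts: among the integer gridlines, it crosses the x-axis at x ∈ {-1, 0, 1}; among the integer gridlines, it crosses the y-axis at y ∈ {0, 2}.
Solving for integer coefficients yields p as stated.

2*x^3 - y^2 - 2*x + 2*y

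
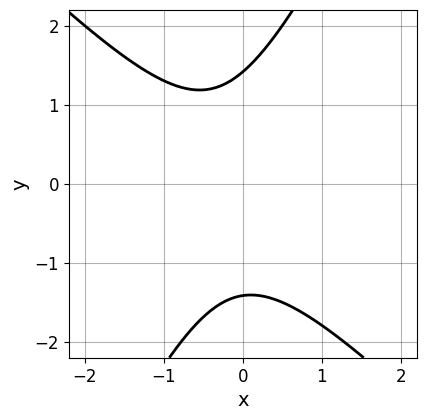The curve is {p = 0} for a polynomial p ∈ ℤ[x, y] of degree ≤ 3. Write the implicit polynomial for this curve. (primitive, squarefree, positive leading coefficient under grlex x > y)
2*x^2 + x*y - y^2 + x + 2

The degree is 2 — the shape is more complex than any degree-1 curve.
Against the integer gridlines: the curve avoids every integer x-axis point in the box.
These observations pin down the coefficients.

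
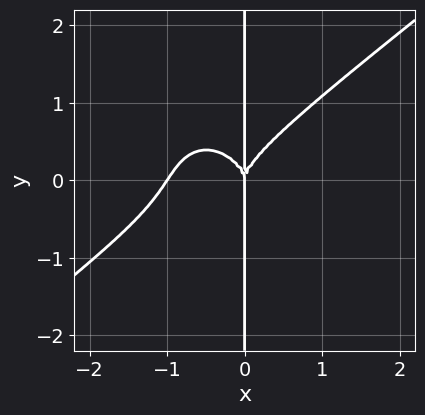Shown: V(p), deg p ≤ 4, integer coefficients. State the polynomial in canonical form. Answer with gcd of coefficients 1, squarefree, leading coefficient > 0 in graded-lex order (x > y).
3*x^4 - 2*x^3*y - 3*x*y^3 + 3*x^3

deg p = 4. The shape is more complex than any degree-3 curve.
Against the integer gridlines: among the integer gridlines, it crosses the x-axis at x ∈ {-1, 0}; every point of the y-axis in the box is on the curve.
Together with the visible shape, these determine p as stated.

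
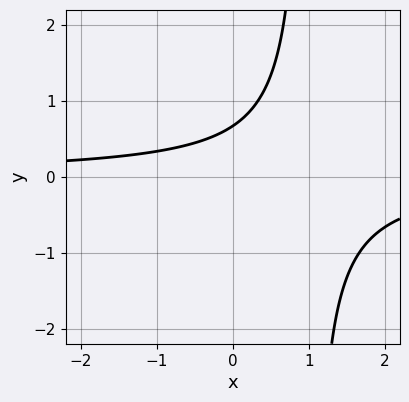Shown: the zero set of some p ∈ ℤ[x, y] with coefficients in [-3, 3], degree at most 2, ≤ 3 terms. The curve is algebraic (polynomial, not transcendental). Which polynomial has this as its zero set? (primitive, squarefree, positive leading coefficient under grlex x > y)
Degree: the shape is more complex than any degree-1 curve, so deg p = 2.
From the axis intercepts and sections: it misses every integer gridline on the x-axis.
Assembling these constraints gives the stated polynomial.

3*x*y - 3*y + 2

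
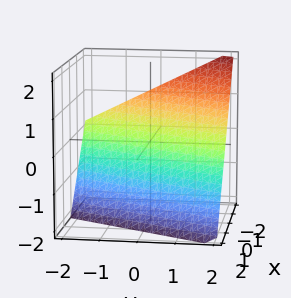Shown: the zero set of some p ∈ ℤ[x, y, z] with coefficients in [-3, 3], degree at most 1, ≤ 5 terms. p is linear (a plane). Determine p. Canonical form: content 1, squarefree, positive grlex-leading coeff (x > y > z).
2*x - y + 2*z + 2

1. deg p = 1. Every cross-section is a straight line — this is a plane.
2. From the axis intercepts and sections: one z-axis crossing is at z = -1; one y-axis crossing is at y = 2; it meets the x-axis at x = -1 (among the integer gridlines).
3. Assembling these constraints gives the stated polynomial.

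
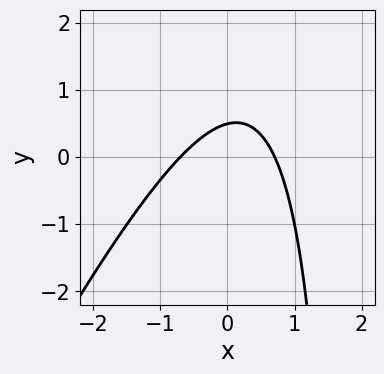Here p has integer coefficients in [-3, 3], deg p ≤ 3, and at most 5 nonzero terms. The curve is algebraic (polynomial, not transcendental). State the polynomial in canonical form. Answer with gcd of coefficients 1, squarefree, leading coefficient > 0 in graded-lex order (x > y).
2*x^2 - x*y + 2*y - 1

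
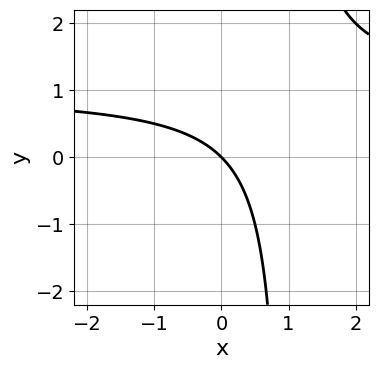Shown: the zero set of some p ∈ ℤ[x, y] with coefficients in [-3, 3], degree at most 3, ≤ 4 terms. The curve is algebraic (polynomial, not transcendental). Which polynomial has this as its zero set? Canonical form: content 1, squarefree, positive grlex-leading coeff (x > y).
x*y - x - y

The degree is 2 — the shape is more complex than any degree-1 curve.
From the visible intercepts: one x-axis crossing is at x = 0; it meets the y-axis at y = 0 (among the integer gridlines).
Assembling these constraints gives the stated polynomial.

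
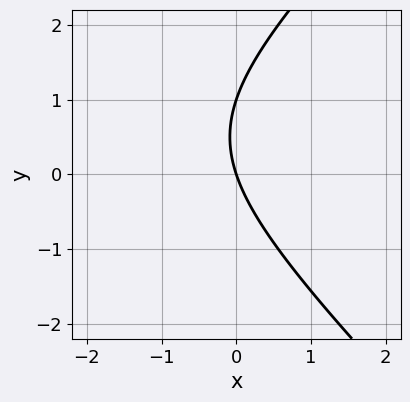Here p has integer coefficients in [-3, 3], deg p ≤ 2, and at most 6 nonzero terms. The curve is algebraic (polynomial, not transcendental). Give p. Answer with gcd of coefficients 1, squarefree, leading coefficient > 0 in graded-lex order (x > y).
x^2 - y^2 + 3*x + y

1. Degree: a generic line meets the curve in up to 2 points, so deg p = 2.
2. From the visible intercepts: among the integer gridlines, it crosses the y-axis at y ∈ {0, 1}; it meets the x-axis at x = 0 (among the integer gridlines).
3. The integer polynomial consistent with all of this is the stated p.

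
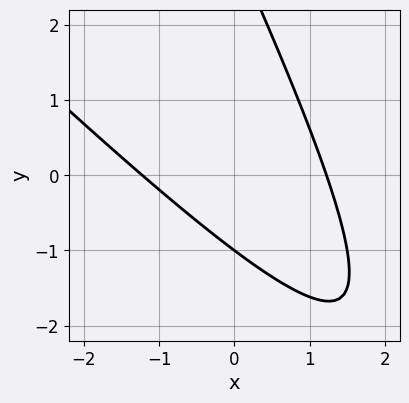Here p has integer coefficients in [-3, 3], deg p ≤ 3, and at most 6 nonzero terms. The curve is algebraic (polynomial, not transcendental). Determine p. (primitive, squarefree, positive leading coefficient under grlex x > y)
The degree is 2 — a generic line meets the curve in up to 2 points.
Reading off the gridlines: it crosses the y-axis at the gridline y = -1.
The integer polynomial consistent with all of this is the stated p.

2*x^2 + 3*x*y + y^2 - 2*y - 3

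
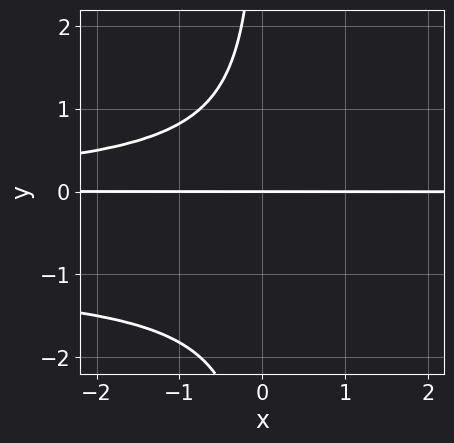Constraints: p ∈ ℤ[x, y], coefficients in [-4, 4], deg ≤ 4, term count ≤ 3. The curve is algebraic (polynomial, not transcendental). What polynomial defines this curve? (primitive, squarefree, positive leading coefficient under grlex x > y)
2*x*y^3 + 2*x*y^2 + 3*y

1. deg p = 4.
2. Observable constraints: one y-axis crossing is at y = 0; every point of the x-axis in the box is on the curve.
3. The integer polynomial consistent with all of this is the stated p.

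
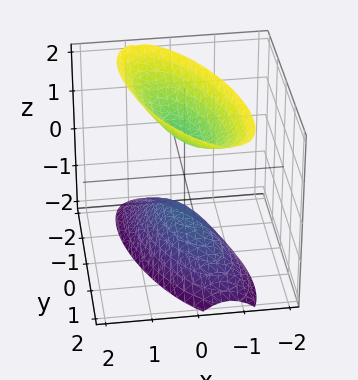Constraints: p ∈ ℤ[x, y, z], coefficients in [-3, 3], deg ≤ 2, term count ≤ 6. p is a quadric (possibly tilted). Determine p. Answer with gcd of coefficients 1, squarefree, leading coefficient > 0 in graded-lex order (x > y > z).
First, the picture has 2 separate pieces. They look like related sheets of one shape, so recover p as a whole.
Then, deg p = 2. A generic line meets the surface in up to 2 points.
Then, against the integer gridlines: the surface avoids every integer y-axis point in the box; it misses every integer gridline on the x-axis.
Finally, assembling these constraints gives the stated polynomial. Check: (0, 0, -1) on the z-axis lies on the surface, and p(0, 0, -1) = 0. ✓

3*x^2 + 2*x*y + y^2 - z^2 + 1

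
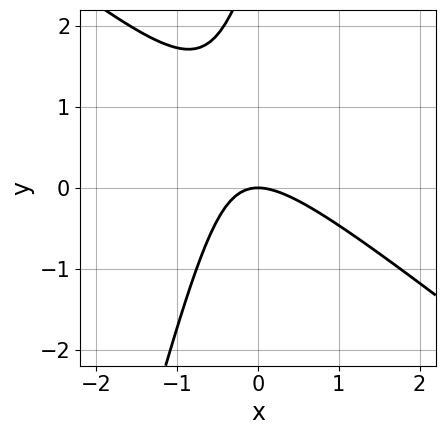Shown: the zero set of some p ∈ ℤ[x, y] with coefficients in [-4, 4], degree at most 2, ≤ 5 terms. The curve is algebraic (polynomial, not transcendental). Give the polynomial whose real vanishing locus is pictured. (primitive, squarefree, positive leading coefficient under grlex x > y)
(a) The degree is 2 — a generic line meets the curve in up to 2 points.
(b) Against the integer gridlines: it meets the y-axis at y = 0 (among the integer gridlines); one x-axis crossing is at x = 0.
(c) Fitting integer coefficients to these (and the overall shape) gives p.

3*x^2 + 3*x*y - y^2 + 3*y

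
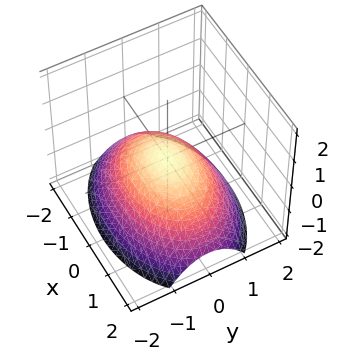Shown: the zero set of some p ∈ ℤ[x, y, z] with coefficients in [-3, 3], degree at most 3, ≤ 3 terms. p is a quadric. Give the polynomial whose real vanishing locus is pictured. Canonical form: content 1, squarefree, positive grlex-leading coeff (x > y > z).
x^2 + 2*y^2 + 3*z

(a) Degree: a single bowl opening along one axis; a quadric, so deg p = 2.
(b) Symmetries: mirror symmetry x ↦ −x ⇒ only even powers of x; it's symmetric under y → −y, forcing even powers of y.
(c) From the axis intercepts and sections: one z-axis crossing is at z = 0; one y-axis crossing is at y = 0.
(d) Solving for integer coefficients yields p as stated.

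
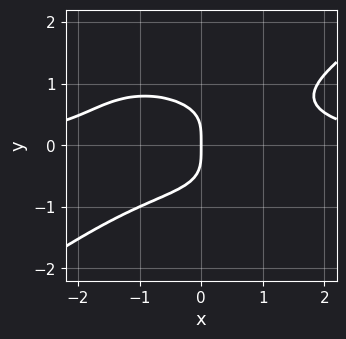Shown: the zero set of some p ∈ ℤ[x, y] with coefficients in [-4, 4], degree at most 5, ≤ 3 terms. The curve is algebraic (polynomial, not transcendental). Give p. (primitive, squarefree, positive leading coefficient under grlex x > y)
x^3*y - 3*y^4 - 2*x

First, the degree is 4 — a generic line meets the curve in up to 4 points.
Then, reading off the gridlines: it crosses the x-axis at the gridline x = 0; it crosses the y-axis at the gridline y = 0.
Finally, fitting integer coefficients to these (and the overall shape) gives p.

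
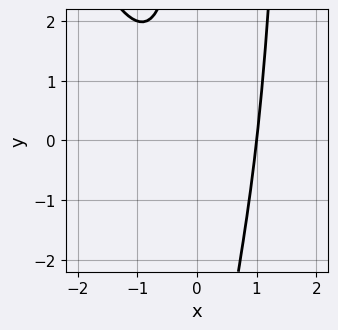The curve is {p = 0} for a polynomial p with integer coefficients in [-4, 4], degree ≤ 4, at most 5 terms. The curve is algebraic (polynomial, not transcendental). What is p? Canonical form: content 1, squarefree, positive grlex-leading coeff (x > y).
First, degree: a generic line meets the curve in up to 3 points, so deg p = 3.
Then, against the integer gridlines: the curve avoids every integer y-axis point in the box; it meets the x-axis at x = 1 (among the integer gridlines).
Finally, solving for integer coefficients yields p as stated.

3*x^3 + x^2*y - 2*x*y - 3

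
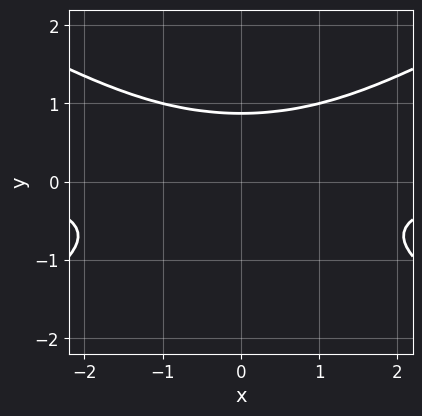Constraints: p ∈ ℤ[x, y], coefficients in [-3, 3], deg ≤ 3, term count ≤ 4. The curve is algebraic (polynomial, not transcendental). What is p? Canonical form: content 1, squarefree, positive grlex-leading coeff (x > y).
(a) Degree: the shape is more complex than any degree-2 curve, so deg p = 3.
(b) Symmetries: mirror symmetry x ↦ −x ⇒ only even powers of x.
(c) From the axis intercepts and sections: no x-intercept at any integer in the box.
(d) Fitting integer coefficients to these (and the overall shape) gives p.

x^2*y - 3*y^3 + 2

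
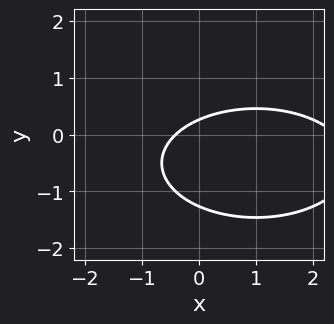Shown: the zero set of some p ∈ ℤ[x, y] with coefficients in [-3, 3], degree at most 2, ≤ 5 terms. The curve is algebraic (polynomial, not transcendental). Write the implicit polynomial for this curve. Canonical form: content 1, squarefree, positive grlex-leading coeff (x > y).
(a) The degree is 2 — a generic line meets the curve in up to 2 points.
(b) Matching integer coefficients to the picture gives p.

x^2 + 3*y^2 - 2*x + 3*y - 1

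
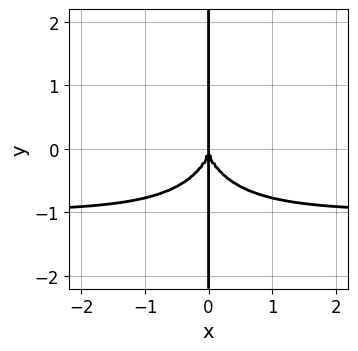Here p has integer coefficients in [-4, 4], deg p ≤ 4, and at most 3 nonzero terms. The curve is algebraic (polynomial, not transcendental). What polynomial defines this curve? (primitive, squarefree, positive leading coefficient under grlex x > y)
2*x^3*y + x*y^3 + 2*x^3

First, degree: a generic line meets the curve in up to 4 points, so deg p = 4.
Then, against the integer gridlines: it meets the x-axis at x = 0 (among the integer gridlines); the visible y-axis segment lies entirely on the curve.
Finally, together with the visible shape, these determine p as stated.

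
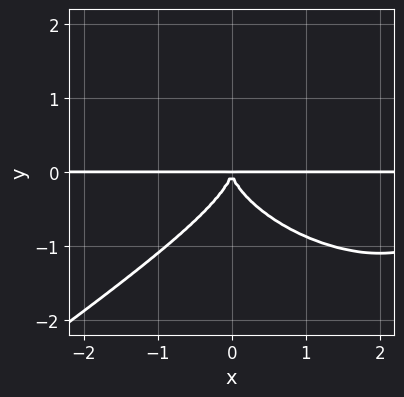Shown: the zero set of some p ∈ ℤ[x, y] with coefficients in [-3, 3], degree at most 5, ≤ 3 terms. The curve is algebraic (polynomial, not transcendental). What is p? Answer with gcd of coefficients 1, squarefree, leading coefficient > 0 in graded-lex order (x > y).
First, the degree is 4 — a generic line meets the curve in up to 4 points.
Next, from the axis intercepts and sections: every point of the x-axis in the box is on the curve.
Finally, together with the visible shape, these determine p as stated.

x^3*y - 3*y^4 - 3*x^2*y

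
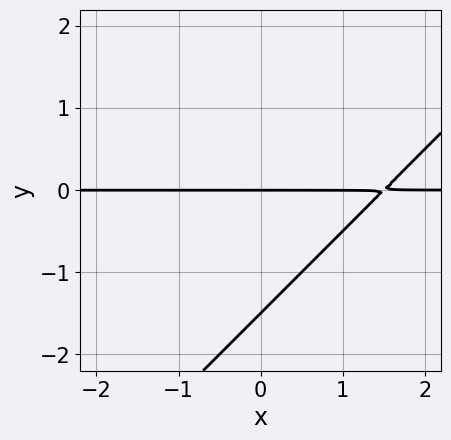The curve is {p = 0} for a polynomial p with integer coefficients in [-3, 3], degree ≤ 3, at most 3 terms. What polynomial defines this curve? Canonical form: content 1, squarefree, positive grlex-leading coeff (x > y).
2*x*y - 2*y^2 - 3*y

1. Degree: a generic line meets the curve in up to 2 points, so deg p = 2.
2. Against the integer gridlines: it crosses the y-axis at the gridline y = 0; the visible x-axis segment lies entirely on the curve.
3. Assembling these constraints gives the stated polynomial.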